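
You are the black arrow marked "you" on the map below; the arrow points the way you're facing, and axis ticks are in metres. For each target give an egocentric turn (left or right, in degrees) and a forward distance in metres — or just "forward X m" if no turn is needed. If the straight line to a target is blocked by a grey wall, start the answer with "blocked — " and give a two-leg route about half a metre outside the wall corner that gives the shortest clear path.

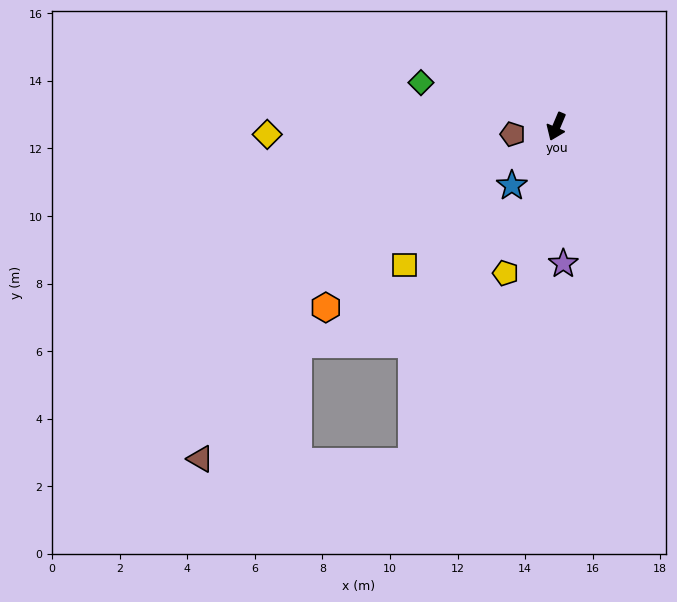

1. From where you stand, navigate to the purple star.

turn left 26°, forward 4.1 m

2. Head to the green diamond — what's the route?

turn right 85°, forward 4.2 m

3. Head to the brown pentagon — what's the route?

turn right 57°, forward 1.3 m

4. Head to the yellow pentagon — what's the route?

turn left 4°, forward 4.6 m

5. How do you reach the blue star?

turn right 14°, forward 2.2 m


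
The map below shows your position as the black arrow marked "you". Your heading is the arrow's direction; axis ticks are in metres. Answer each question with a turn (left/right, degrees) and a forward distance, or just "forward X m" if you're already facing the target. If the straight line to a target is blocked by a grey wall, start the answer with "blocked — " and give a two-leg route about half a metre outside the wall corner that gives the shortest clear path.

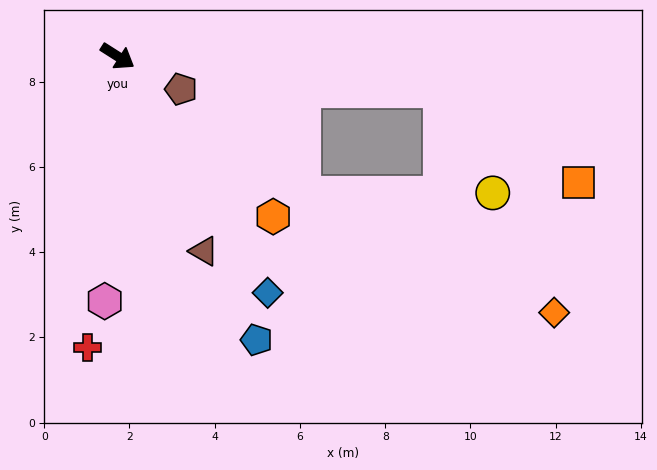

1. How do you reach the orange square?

blocked — turn left 26°, forward 7.6 m, then turn right 27°, forward 3.9 m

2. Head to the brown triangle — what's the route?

turn right 34°, forward 5.0 m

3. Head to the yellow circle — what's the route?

blocked — turn left 26°, forward 7.6 m, then turn right 57°, forward 2.7 m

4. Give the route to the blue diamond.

turn right 25°, forward 6.6 m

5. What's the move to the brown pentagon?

turn left 5°, forward 1.7 m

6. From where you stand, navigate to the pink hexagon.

turn right 61°, forward 5.8 m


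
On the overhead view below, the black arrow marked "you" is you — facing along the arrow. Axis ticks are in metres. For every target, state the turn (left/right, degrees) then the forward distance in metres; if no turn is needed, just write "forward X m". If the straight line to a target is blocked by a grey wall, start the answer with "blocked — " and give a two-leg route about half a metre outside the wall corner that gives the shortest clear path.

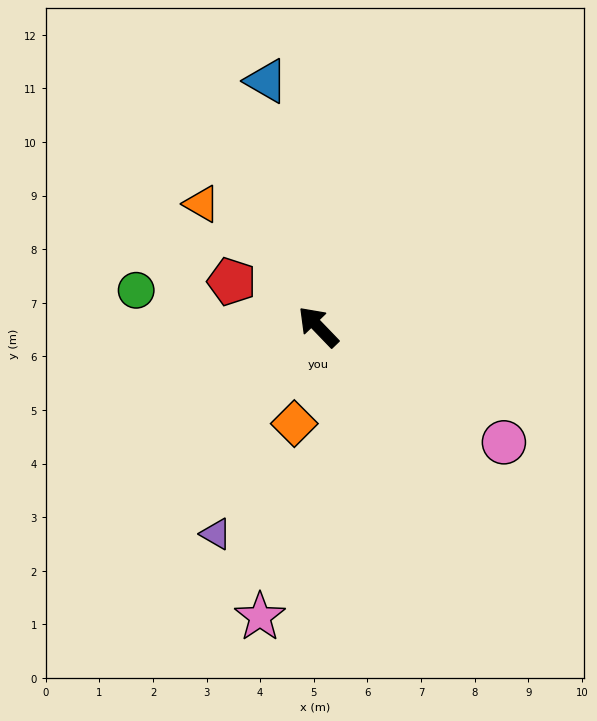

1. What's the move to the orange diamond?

turn left 122°, forward 1.9 m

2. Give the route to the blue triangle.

turn right 32°, forward 4.7 m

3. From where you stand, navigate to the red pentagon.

turn left 18°, forward 1.8 m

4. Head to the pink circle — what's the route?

turn right 166°, forward 4.1 m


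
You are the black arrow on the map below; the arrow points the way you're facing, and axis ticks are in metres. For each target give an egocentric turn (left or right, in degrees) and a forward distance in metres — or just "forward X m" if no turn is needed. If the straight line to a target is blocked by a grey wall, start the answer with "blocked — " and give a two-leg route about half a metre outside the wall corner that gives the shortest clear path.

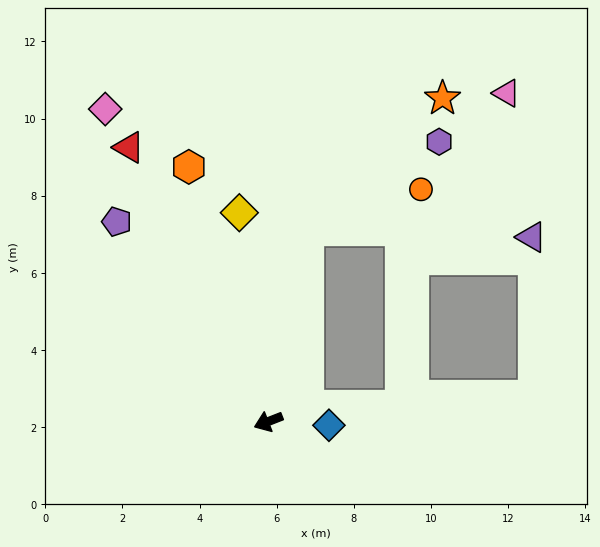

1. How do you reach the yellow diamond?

turn right 103°, forward 5.5 m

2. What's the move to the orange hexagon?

turn right 94°, forward 6.9 m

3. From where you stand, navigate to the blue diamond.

turn left 155°, forward 1.6 m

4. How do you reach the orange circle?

blocked — turn right 123°, forward 5.1 m, then turn right 59°, forward 3.1 m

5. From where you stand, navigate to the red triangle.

turn right 84°, forward 8.0 m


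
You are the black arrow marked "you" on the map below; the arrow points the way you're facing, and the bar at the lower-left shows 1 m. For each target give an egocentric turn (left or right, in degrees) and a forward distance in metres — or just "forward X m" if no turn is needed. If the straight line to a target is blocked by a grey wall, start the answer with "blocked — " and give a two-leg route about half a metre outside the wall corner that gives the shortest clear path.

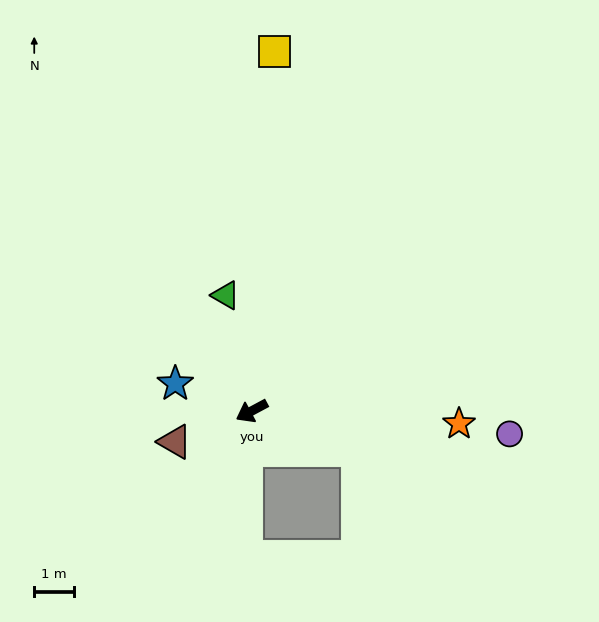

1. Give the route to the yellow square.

turn right 122°, forward 9.1 m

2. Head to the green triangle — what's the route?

turn right 105°, forward 3.0 m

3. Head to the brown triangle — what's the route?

turn right 6°, forward 2.1 m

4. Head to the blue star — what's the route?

turn right 48°, forward 2.1 m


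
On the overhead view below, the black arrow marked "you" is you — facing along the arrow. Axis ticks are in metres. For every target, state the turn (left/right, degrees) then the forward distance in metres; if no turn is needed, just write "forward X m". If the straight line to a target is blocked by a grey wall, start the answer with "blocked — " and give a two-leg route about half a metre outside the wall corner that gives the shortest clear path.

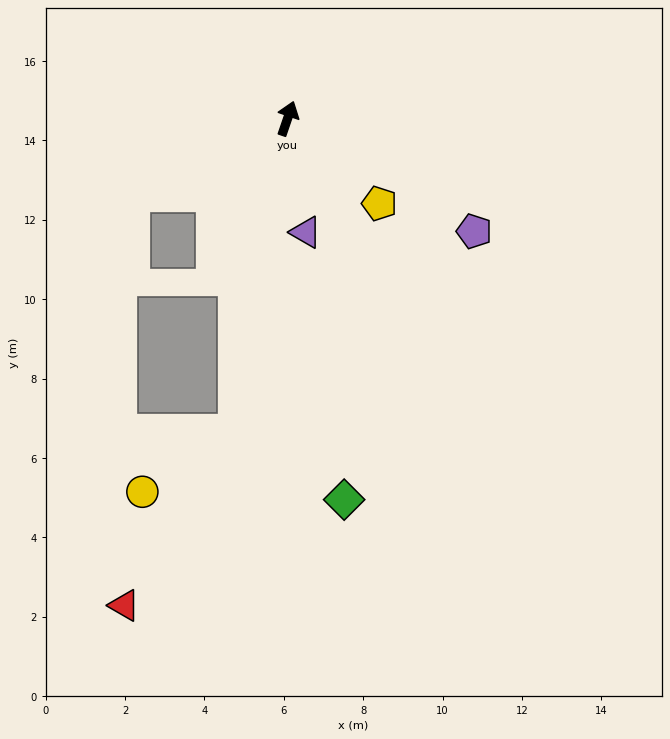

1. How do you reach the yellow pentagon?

turn right 114°, forward 3.2 m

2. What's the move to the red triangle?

blocked — turn right 171°, forward 8.0 m, then turn right 23°, forward 5.2 m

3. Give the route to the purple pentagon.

turn right 102°, forward 5.5 m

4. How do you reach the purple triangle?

turn right 152°, forward 2.9 m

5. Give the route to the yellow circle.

blocked — turn right 171°, forward 8.0 m, then turn right 47°, forward 2.8 m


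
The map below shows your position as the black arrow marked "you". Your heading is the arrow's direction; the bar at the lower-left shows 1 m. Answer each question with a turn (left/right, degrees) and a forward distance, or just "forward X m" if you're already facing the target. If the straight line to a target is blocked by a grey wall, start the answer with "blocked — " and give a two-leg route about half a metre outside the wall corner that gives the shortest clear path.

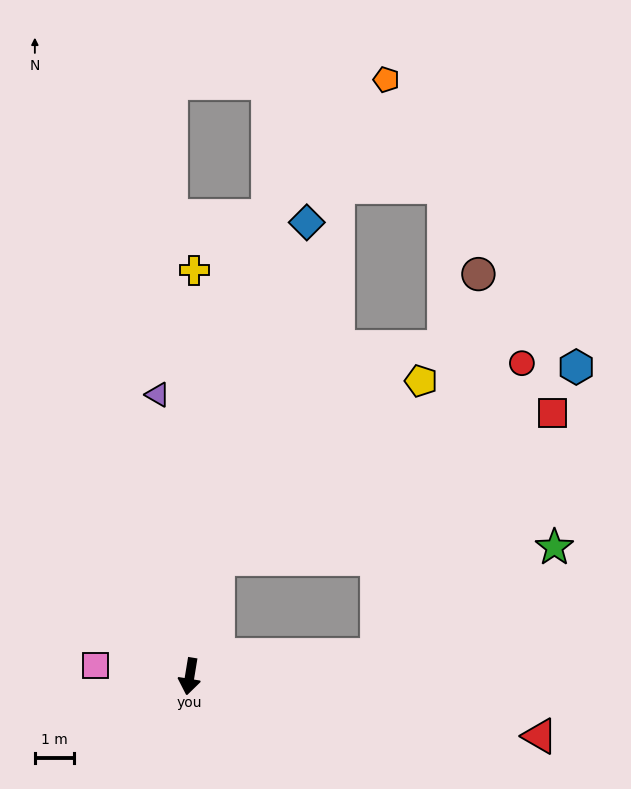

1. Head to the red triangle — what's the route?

turn left 90°, forward 9.0 m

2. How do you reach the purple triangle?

turn right 164°, forward 7.2 m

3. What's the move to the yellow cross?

turn right 171°, forward 10.3 m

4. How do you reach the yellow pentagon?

blocked — turn left 176°, forward 3.0 m, then turn right 35°, forward 6.8 m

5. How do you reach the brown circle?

blocked — turn left 106°, forward 4.8 m, then turn left 68°, forward 10.0 m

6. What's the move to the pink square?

turn right 87°, forward 2.4 m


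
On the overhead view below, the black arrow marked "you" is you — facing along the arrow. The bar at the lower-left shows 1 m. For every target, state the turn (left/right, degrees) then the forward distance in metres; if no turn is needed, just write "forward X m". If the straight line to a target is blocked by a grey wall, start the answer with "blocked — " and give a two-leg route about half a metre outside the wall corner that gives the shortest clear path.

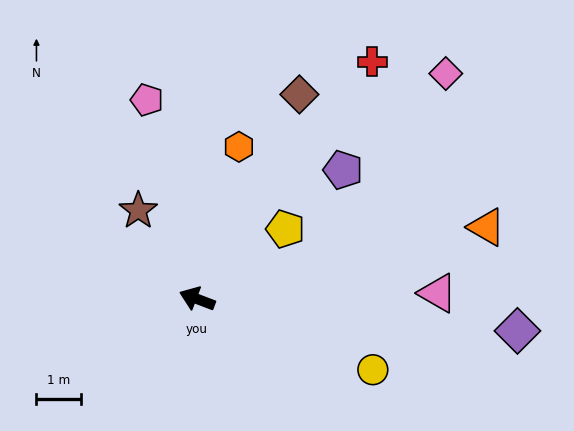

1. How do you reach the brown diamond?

turn right 96°, forward 5.1 m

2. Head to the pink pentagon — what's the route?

turn right 55°, forward 4.6 m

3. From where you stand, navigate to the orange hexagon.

turn right 85°, forward 3.5 m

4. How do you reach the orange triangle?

turn right 145°, forward 6.7 m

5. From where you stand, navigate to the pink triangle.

turn right 158°, forward 5.4 m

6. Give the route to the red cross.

turn right 106°, forward 6.6 m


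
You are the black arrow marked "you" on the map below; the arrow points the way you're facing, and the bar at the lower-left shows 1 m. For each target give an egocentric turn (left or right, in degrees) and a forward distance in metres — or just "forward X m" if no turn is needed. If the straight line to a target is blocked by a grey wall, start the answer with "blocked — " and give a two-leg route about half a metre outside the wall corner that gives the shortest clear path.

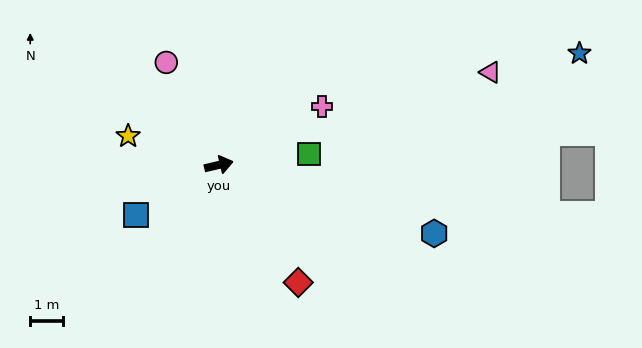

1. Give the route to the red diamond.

turn right 69°, forward 4.3 m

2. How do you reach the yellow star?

turn left 149°, forward 2.9 m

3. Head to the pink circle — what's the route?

turn left 104°, forward 3.5 m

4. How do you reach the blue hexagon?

turn right 31°, forward 6.9 m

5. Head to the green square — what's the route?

turn right 6°, forward 2.8 m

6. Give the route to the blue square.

turn right 162°, forward 2.9 m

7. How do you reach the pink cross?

turn left 16°, forward 3.6 m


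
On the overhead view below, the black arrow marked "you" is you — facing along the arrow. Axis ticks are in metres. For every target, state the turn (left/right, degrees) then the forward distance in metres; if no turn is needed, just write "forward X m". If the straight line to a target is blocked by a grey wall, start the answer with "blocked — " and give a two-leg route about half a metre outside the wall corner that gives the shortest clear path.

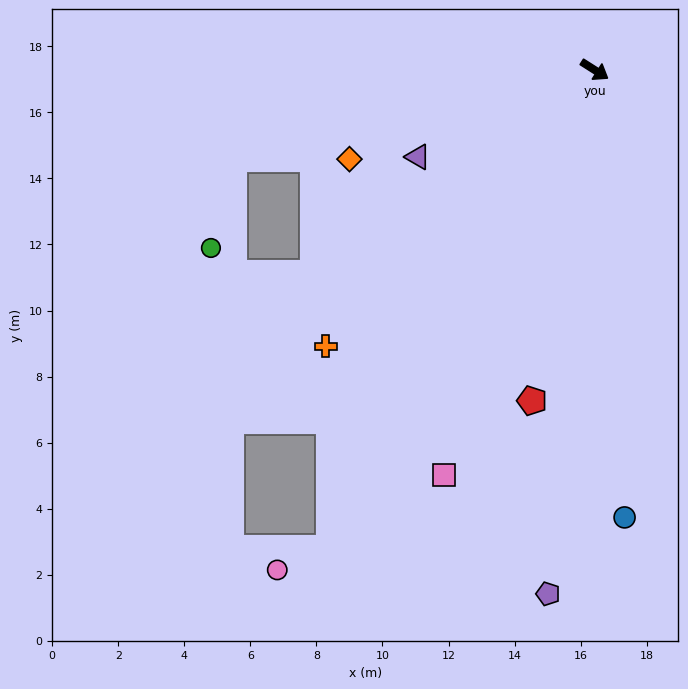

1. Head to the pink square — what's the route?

turn right 78°, forward 13.1 m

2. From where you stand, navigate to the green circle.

blocked — turn right 134°, forward 11.3 m, then turn left 63°, forward 2.8 m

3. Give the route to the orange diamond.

turn right 128°, forward 7.9 m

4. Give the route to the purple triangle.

turn right 121°, forward 6.0 m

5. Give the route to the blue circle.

turn right 54°, forward 13.6 m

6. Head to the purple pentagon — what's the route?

turn right 63°, forward 15.9 m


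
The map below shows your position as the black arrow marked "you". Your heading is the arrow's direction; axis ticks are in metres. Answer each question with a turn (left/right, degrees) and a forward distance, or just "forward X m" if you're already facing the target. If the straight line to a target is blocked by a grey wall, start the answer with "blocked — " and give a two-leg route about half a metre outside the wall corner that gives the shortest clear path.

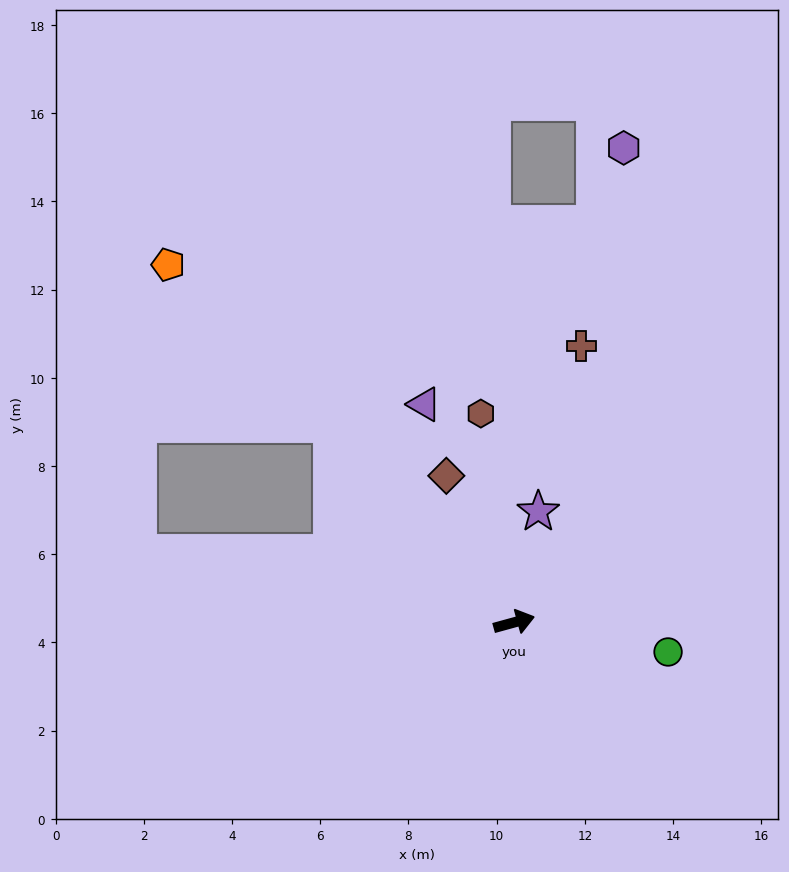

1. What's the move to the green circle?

turn right 26°, forward 3.6 m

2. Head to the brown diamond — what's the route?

turn left 99°, forward 3.7 m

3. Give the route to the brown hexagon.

turn left 84°, forward 4.8 m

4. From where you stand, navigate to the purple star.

turn left 62°, forward 2.6 m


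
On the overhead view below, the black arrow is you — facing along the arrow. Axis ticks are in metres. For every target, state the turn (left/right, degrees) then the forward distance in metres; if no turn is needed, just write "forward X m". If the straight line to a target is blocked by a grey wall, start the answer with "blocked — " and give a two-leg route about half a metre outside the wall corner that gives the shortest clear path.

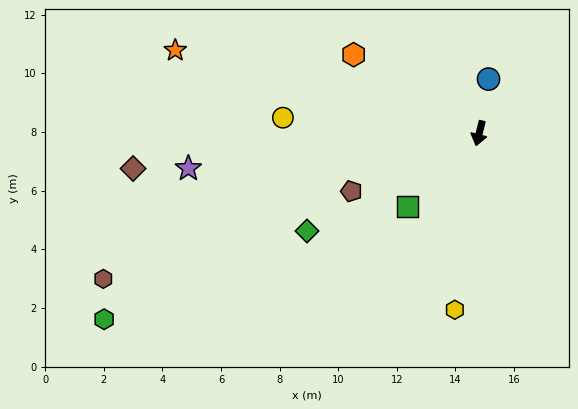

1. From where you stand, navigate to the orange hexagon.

turn right 108°, forward 5.1 m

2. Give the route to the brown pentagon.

turn right 52°, forward 4.8 m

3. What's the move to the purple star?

turn right 69°, forward 10.0 m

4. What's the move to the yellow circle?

turn right 80°, forward 6.7 m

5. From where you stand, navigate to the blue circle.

turn right 176°, forward 1.9 m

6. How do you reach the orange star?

turn right 91°, forward 10.7 m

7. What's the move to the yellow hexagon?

turn left 6°, forward 6.1 m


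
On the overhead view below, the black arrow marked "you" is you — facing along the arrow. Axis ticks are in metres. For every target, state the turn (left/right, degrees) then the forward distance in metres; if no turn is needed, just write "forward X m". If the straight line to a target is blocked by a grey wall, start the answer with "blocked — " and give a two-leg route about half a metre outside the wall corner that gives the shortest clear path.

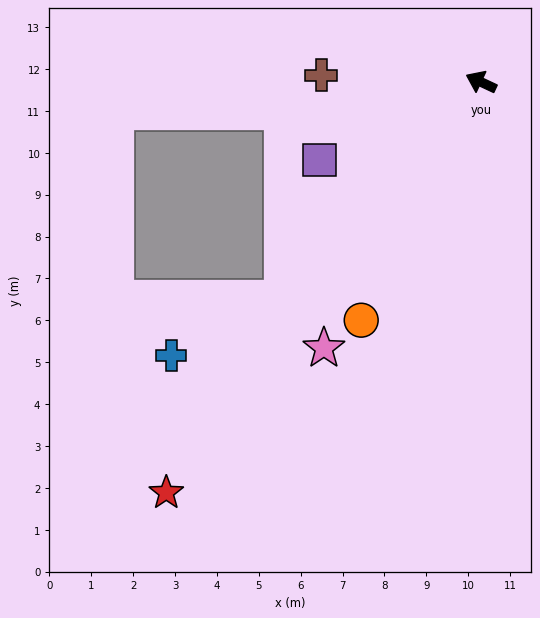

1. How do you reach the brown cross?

turn left 23°, forward 3.8 m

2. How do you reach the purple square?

turn left 51°, forward 4.3 m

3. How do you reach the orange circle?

turn left 88°, forward 6.4 m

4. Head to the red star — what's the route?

turn left 78°, forward 12.4 m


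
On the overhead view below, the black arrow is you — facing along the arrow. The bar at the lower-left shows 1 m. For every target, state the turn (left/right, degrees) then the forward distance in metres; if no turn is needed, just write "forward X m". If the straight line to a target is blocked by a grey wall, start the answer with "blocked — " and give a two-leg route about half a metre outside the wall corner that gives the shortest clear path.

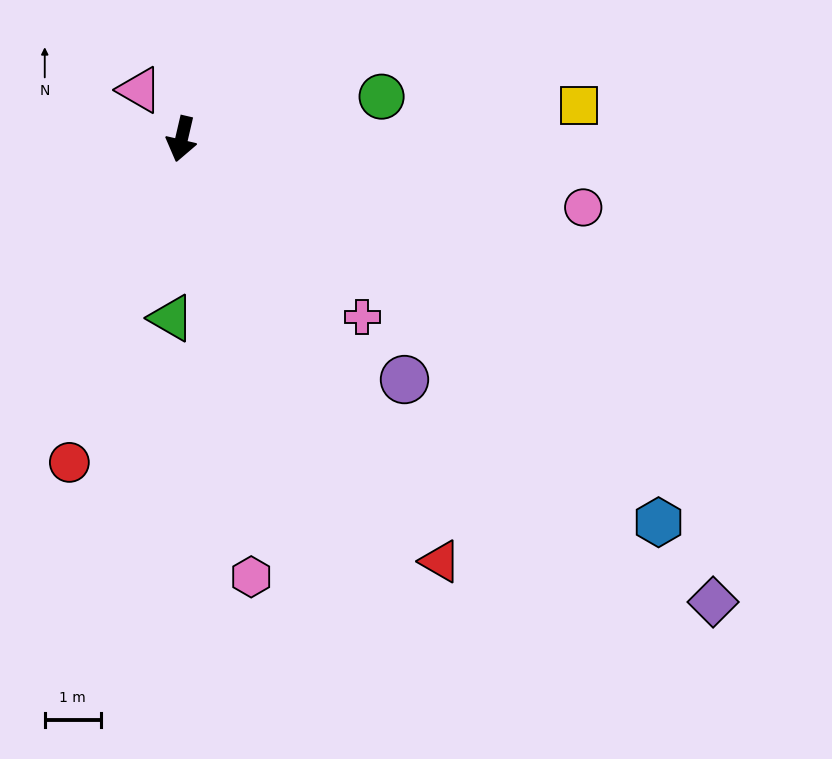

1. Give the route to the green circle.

turn left 115°, forward 3.6 m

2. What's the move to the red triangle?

turn left 45°, forward 8.8 m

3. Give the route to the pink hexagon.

turn left 22°, forward 7.9 m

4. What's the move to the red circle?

turn right 6°, forward 6.1 m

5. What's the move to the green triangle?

turn left 10°, forward 3.2 m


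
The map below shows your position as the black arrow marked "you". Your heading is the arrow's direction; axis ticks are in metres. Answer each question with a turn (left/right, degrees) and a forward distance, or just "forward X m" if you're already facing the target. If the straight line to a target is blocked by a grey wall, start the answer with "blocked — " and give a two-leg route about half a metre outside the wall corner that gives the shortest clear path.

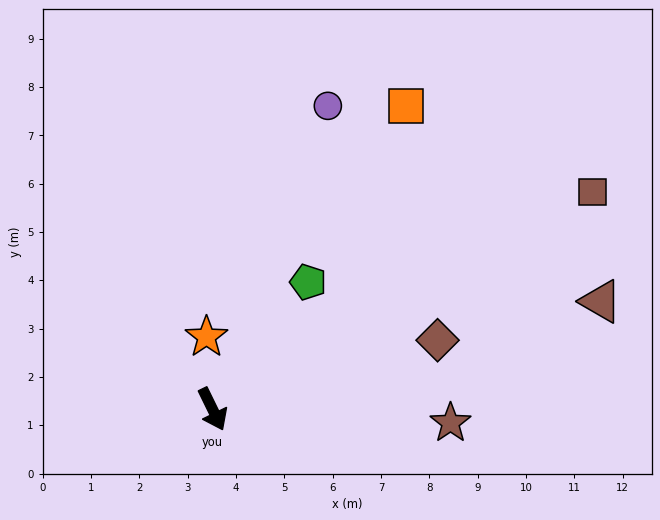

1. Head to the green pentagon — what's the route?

turn left 117°, forward 3.3 m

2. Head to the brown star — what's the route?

turn left 61°, forward 4.9 m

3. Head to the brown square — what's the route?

turn left 94°, forward 9.1 m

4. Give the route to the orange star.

turn left 159°, forward 1.5 m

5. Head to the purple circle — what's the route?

turn left 133°, forward 6.7 m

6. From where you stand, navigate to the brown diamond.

turn left 81°, forward 4.9 m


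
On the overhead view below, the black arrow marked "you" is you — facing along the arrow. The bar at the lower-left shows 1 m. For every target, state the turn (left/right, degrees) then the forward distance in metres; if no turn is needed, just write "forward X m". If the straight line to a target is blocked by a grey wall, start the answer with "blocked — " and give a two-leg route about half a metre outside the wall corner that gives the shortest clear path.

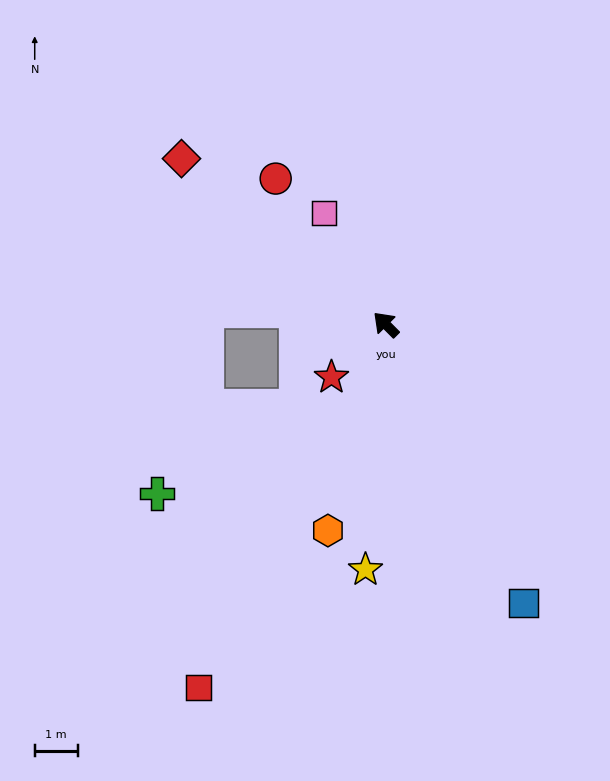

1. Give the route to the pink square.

turn right 16°, forward 3.0 m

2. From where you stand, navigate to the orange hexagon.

turn left 119°, forward 5.0 m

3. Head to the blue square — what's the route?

turn left 161°, forward 7.2 m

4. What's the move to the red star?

turn left 89°, forward 1.8 m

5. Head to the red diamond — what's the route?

turn left 6°, forward 6.1 m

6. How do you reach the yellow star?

turn left 130°, forward 5.7 m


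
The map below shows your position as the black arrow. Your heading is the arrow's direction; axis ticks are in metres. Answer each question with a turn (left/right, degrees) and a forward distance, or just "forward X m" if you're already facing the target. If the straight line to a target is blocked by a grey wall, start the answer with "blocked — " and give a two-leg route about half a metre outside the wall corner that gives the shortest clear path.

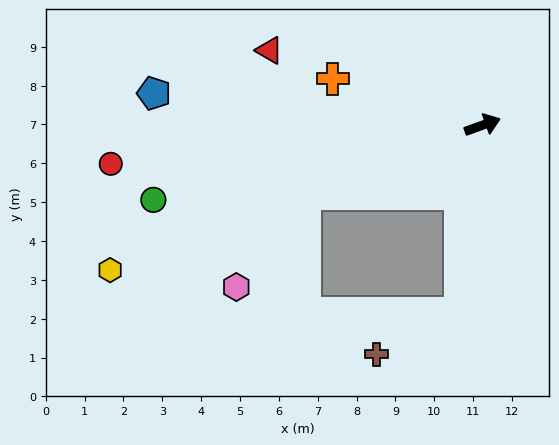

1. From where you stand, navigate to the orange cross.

turn left 143°, forward 4.0 m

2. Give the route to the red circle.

turn left 166°, forward 9.6 m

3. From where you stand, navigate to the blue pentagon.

turn left 155°, forward 8.5 m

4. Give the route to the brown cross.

blocked — turn right 117°, forward 4.9 m, then turn right 57°, forward 2.4 m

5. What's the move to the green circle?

turn left 173°, forward 8.7 m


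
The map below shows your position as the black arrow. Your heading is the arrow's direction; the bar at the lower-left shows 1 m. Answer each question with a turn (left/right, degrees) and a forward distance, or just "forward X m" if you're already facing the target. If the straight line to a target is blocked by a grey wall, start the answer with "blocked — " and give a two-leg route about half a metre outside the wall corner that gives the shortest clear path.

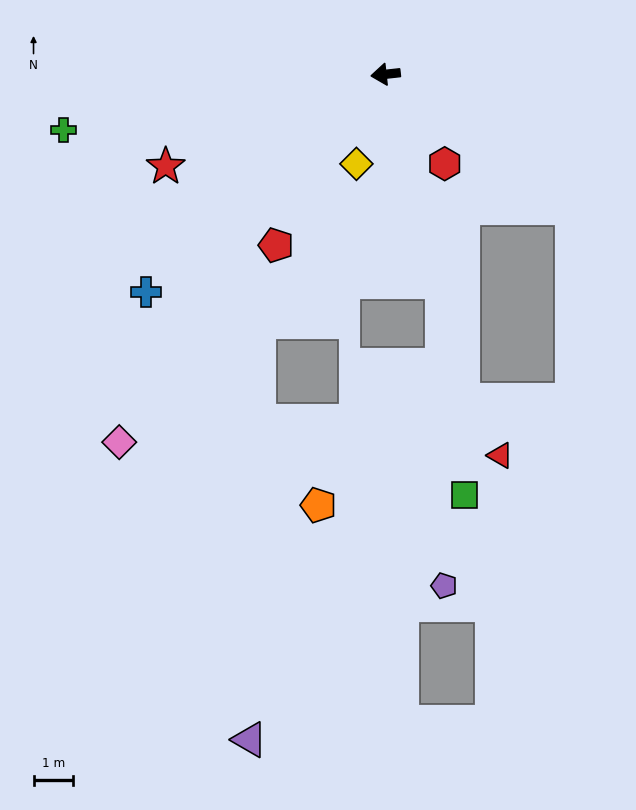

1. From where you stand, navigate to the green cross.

turn left 3°, forward 8.2 m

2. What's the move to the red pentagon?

turn left 51°, forward 5.1 m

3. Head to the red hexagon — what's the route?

turn left 117°, forward 2.7 m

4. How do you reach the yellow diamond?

turn left 66°, forward 2.4 m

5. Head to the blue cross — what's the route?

turn left 36°, forward 8.1 m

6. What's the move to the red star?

turn left 16°, forward 6.0 m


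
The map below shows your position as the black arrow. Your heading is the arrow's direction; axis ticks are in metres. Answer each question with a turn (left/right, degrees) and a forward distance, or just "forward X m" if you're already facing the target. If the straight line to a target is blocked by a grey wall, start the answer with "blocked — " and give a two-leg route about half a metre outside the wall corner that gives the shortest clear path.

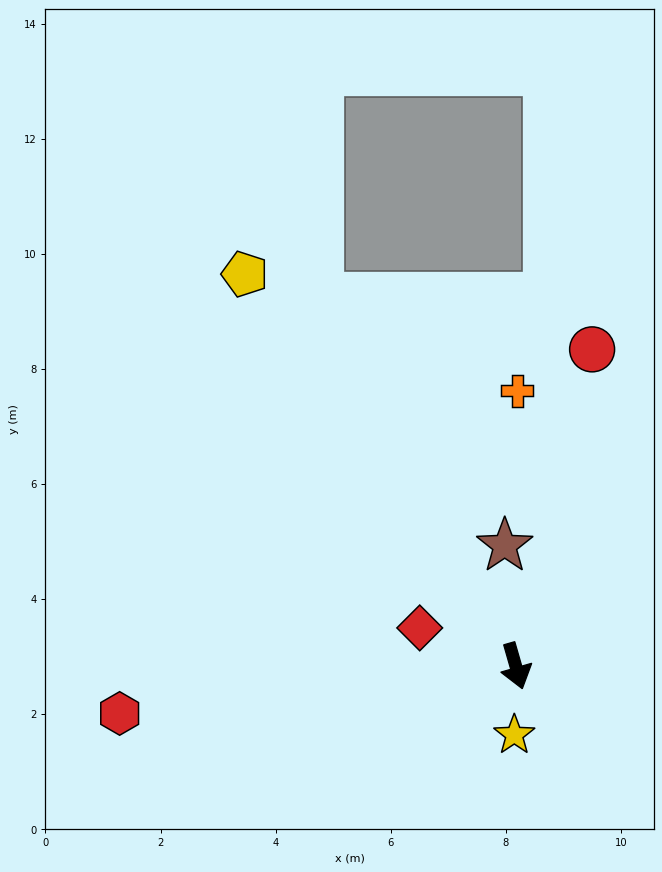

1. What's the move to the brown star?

turn left 169°, forward 2.1 m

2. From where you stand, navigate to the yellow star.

turn right 17°, forward 1.2 m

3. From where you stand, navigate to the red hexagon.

turn right 99°, forward 6.9 m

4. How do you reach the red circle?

turn left 150°, forward 5.7 m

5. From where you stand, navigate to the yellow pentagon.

turn right 161°, forward 8.3 m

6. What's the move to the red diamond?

turn right 128°, forward 1.8 m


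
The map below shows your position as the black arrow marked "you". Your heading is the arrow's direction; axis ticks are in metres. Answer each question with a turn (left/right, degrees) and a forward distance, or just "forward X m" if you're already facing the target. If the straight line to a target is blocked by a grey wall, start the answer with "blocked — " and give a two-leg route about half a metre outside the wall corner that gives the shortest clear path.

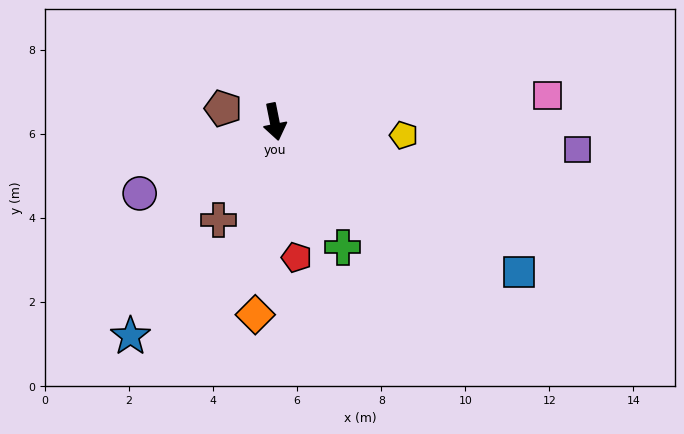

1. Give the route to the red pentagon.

turn right 2°, forward 3.3 m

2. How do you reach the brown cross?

turn right 41°, forward 2.7 m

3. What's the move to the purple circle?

turn right 73°, forward 3.6 m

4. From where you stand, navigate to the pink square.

turn left 84°, forward 6.5 m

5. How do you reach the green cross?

turn left 17°, forward 3.4 m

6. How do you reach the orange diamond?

turn right 17°, forward 4.6 m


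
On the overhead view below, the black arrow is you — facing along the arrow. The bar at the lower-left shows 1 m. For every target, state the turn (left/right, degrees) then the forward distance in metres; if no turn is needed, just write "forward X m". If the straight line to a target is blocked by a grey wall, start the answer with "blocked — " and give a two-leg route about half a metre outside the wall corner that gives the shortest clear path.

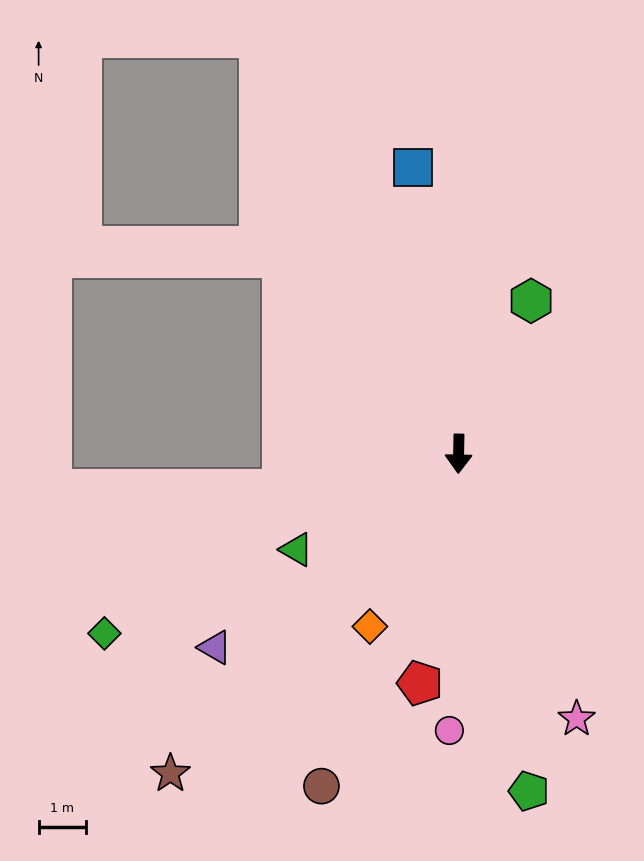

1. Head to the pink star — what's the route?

turn left 25°, forward 6.1 m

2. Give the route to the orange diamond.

turn right 26°, forward 4.1 m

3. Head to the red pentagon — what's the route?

turn right 9°, forward 4.9 m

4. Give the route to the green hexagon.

turn left 156°, forward 3.6 m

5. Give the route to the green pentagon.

turn left 13°, forward 7.2 m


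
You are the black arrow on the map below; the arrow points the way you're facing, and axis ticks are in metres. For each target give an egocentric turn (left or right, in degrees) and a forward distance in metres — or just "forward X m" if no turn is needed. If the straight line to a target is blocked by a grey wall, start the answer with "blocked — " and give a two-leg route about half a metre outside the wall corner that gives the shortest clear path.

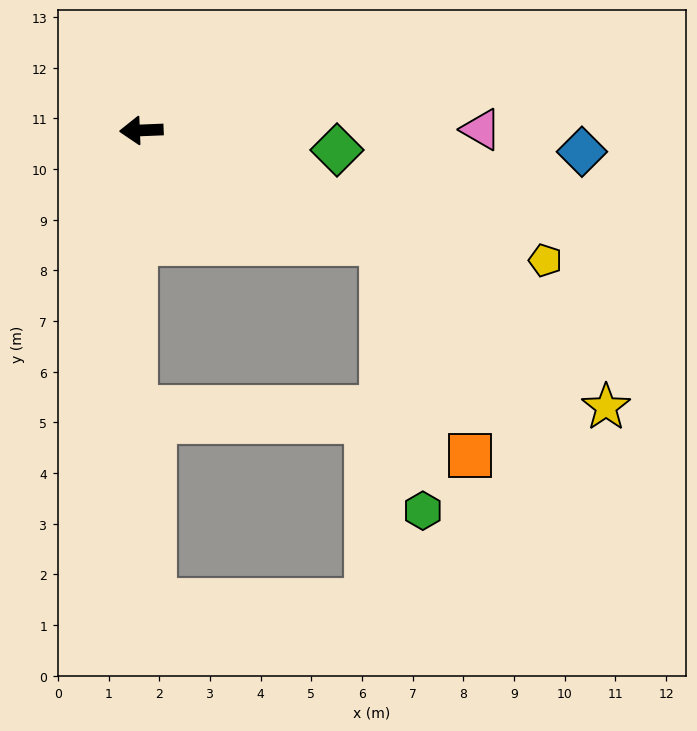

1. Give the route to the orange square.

blocked — turn left 152°, forward 5.2 m, then turn right 41°, forward 4.5 m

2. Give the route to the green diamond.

turn left 172°, forward 3.9 m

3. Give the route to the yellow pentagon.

turn left 160°, forward 8.4 m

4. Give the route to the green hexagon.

blocked — turn left 152°, forward 5.2 m, then turn right 55°, forward 5.3 m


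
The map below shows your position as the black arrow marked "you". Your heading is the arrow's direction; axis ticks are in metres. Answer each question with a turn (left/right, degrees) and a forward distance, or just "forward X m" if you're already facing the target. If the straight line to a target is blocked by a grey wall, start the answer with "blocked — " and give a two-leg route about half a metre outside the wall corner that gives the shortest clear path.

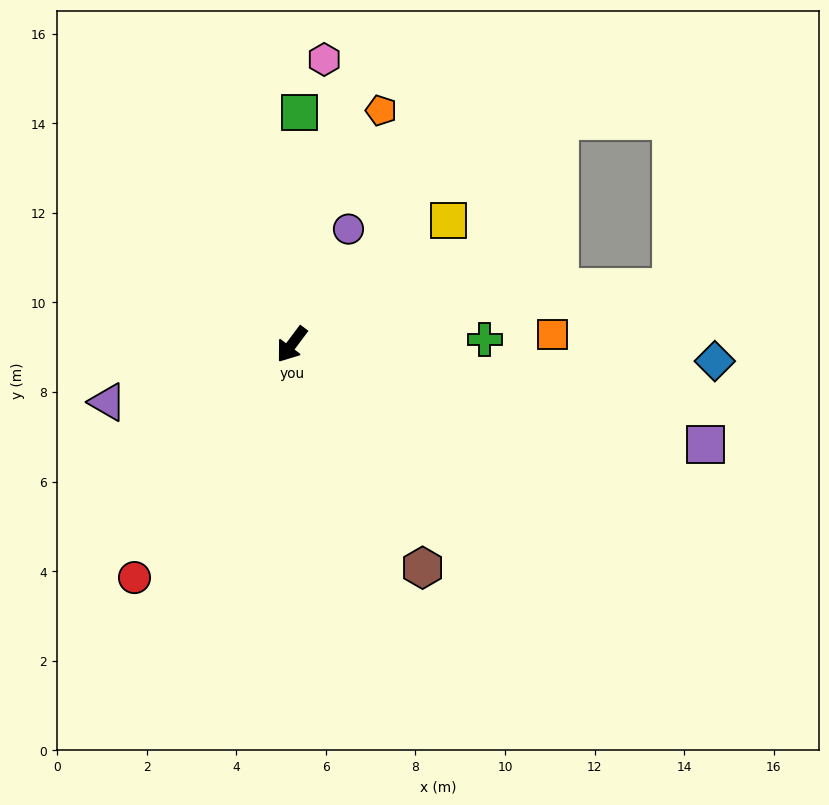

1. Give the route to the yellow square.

turn left 165°, forward 4.5 m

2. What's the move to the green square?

turn right 145°, forward 5.2 m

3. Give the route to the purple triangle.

turn right 36°, forward 4.3 m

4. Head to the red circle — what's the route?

turn left 3°, forward 6.3 m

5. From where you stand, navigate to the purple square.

turn left 113°, forward 9.5 m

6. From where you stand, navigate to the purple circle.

turn right 169°, forward 2.9 m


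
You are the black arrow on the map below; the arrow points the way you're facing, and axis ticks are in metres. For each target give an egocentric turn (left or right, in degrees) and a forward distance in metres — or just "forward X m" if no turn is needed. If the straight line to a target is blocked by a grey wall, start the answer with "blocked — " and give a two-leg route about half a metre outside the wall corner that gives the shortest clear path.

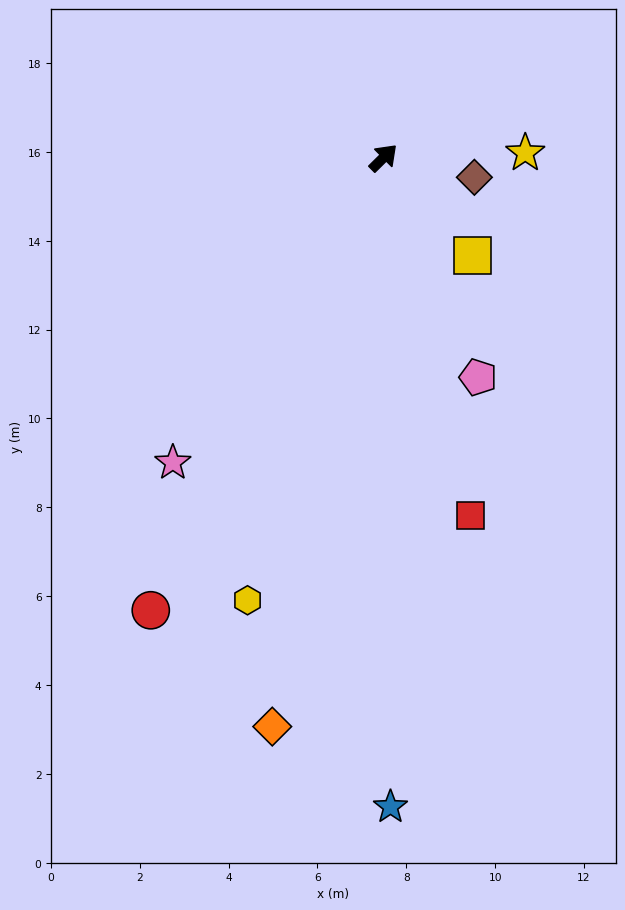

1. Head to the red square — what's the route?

turn right 121°, forward 8.3 m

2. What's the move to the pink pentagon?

turn right 111°, forward 5.4 m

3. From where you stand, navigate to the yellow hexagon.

turn right 152°, forward 10.4 m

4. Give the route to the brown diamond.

turn right 57°, forward 2.1 m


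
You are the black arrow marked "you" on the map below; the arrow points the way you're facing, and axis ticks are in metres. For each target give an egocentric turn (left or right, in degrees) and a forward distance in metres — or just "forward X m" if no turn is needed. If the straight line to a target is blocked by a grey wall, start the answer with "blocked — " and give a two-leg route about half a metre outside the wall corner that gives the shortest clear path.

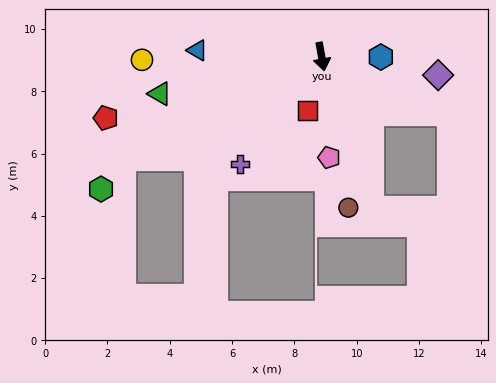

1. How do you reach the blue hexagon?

turn left 79°, forward 1.9 m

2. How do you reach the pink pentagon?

turn right 6°, forward 3.2 m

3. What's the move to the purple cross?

turn right 47°, forward 4.3 m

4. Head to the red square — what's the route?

turn right 25°, forward 1.8 m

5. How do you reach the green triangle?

turn right 87°, forward 5.3 m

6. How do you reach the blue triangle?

turn right 103°, forward 4.0 m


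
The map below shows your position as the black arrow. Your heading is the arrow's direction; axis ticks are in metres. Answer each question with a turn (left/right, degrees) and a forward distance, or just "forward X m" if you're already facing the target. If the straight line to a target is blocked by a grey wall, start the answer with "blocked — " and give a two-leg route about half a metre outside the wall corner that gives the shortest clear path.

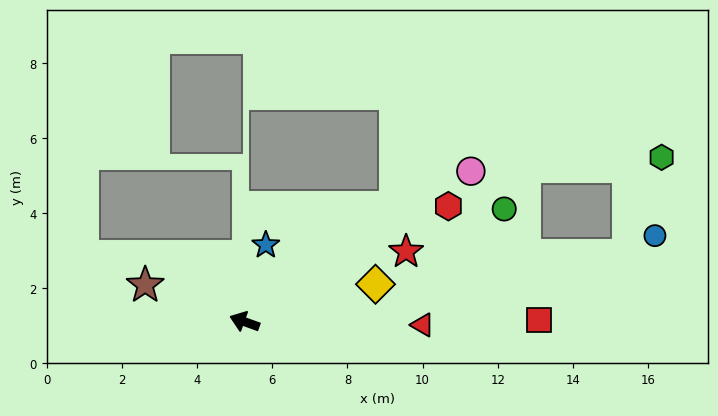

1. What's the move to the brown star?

forward 2.8 m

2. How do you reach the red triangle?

turn right 161°, forward 4.7 m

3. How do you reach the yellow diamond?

turn right 144°, forward 3.6 m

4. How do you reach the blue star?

turn right 86°, forward 2.1 m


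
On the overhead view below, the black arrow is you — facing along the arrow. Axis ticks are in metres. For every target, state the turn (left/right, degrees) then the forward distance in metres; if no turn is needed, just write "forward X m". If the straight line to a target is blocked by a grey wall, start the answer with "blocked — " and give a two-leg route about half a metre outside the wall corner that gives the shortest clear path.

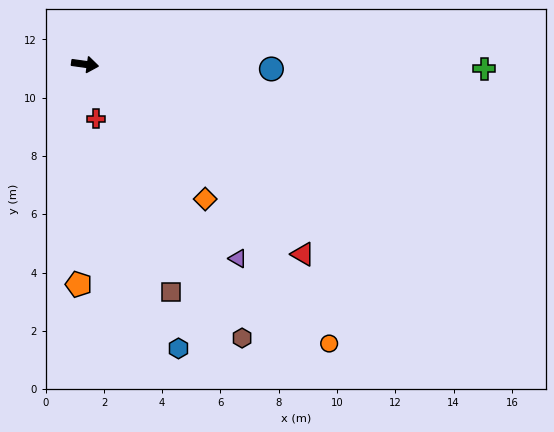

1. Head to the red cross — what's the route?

turn right 71°, forward 1.9 m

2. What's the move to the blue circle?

turn left 6°, forward 6.4 m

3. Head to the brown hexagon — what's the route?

turn right 52°, forward 10.8 m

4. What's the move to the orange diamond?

turn right 40°, forward 6.2 m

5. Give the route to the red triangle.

turn right 33°, forward 9.9 m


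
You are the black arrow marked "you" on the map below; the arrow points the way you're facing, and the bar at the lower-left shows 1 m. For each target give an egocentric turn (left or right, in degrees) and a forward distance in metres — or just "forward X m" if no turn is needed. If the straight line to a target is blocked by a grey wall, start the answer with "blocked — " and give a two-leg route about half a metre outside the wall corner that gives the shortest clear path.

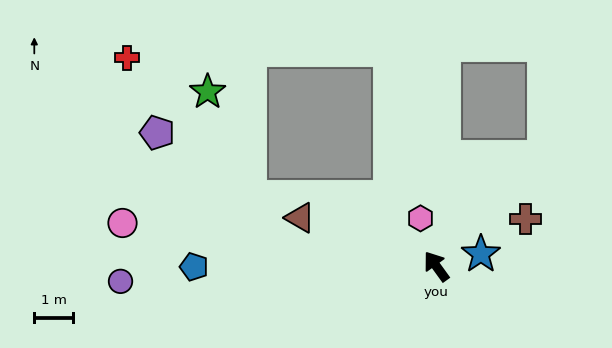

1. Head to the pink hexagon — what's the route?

turn right 18°, forward 1.3 m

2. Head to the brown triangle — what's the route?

turn left 34°, forward 3.7 m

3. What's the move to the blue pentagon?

turn left 54°, forward 6.2 m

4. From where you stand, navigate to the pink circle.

turn left 46°, forward 8.1 m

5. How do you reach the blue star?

turn right 111°, forward 1.2 m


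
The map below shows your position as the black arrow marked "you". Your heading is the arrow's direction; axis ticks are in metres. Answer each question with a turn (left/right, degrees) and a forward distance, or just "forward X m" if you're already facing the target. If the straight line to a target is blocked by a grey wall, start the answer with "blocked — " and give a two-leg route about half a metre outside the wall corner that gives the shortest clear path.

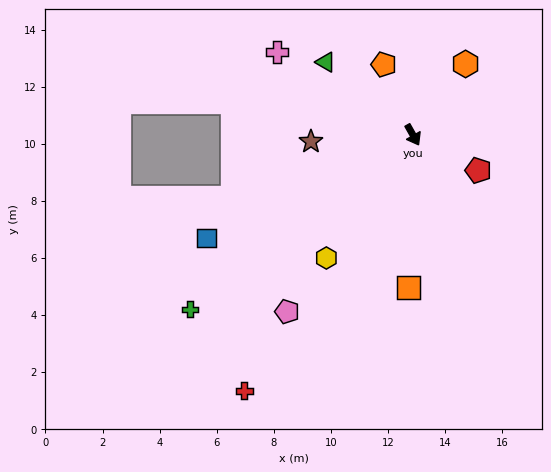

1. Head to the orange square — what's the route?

turn right 31°, forward 5.3 m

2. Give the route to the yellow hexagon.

turn right 65°, forward 5.3 m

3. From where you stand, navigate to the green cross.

turn right 81°, forward 9.9 m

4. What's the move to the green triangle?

turn right 159°, forward 4.0 m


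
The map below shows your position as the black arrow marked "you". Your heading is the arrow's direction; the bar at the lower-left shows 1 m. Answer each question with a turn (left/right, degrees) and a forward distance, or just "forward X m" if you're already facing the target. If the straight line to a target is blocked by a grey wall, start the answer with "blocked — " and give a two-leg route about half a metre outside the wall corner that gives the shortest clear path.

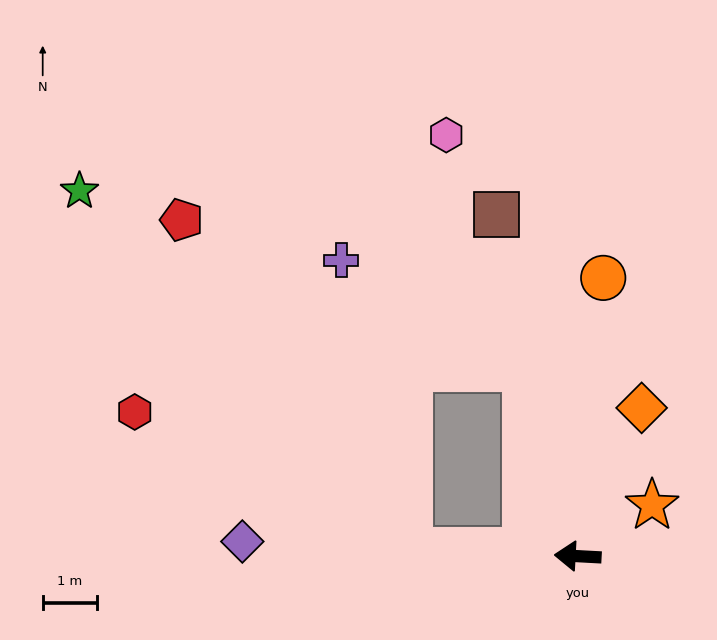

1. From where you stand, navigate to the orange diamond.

turn right 110°, forward 3.0 m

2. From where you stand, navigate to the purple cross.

blocked — turn right 71°, forward 3.6 m, then turn left 44°, forward 4.0 m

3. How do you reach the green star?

blocked — forward 3.1 m, then turn right 44°, forward 9.1 m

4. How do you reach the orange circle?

turn right 92°, forward 5.2 m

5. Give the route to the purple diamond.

forward 6.2 m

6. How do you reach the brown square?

turn right 74°, forward 6.5 m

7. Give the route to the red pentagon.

blocked — forward 3.1 m, then turn right 52°, forward 7.5 m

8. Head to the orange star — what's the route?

turn right 143°, forward 1.7 m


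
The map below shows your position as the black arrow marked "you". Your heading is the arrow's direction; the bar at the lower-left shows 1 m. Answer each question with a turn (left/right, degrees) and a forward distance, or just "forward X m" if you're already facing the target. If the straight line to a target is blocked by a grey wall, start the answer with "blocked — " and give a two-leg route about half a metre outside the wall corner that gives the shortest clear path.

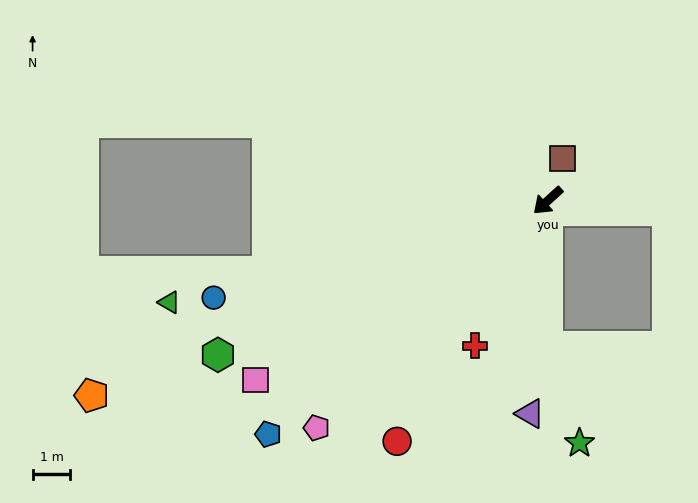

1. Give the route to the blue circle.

turn right 26°, forward 9.2 m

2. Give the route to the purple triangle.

turn left 43°, forward 5.6 m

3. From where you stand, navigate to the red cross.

turn left 21°, forward 4.3 m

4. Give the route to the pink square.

turn right 11°, forward 9.1 m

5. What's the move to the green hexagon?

turn right 17°, forward 9.6 m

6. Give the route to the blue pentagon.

turn right 2°, forward 9.6 m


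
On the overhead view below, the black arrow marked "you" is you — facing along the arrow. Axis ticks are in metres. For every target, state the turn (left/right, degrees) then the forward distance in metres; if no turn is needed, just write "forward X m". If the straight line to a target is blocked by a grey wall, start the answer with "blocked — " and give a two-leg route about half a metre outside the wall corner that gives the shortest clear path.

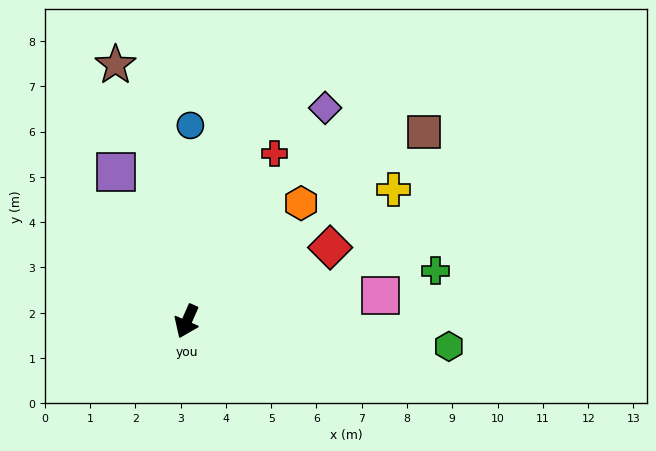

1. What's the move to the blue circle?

turn right 157°, forward 4.3 m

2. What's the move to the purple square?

turn right 131°, forward 3.7 m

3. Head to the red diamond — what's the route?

turn left 141°, forward 3.6 m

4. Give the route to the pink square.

turn left 121°, forward 4.3 m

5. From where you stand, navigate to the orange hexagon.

turn left 160°, forward 3.6 m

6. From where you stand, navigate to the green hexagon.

turn left 108°, forward 5.8 m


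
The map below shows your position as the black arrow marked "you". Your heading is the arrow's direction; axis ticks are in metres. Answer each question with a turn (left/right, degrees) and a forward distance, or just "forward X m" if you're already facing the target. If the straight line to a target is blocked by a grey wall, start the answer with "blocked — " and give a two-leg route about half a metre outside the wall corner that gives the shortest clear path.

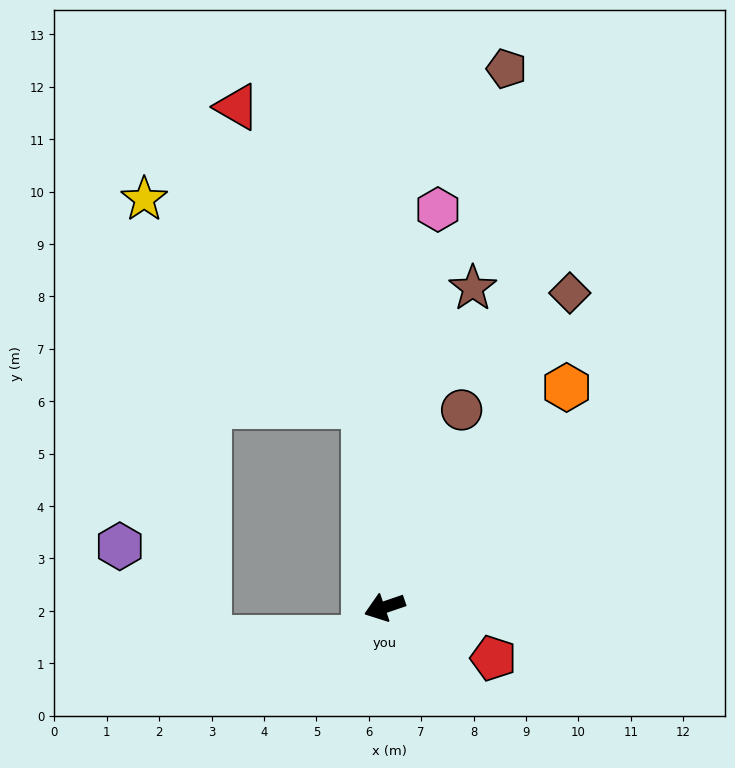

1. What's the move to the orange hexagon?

turn right 148°, forward 5.4 m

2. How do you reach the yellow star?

blocked — turn right 103°, forward 3.8 m, then turn left 41°, forward 5.8 m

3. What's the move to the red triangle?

blocked — turn right 103°, forward 3.8 m, then turn left 17°, forward 6.2 m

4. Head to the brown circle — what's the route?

turn right 130°, forward 4.0 m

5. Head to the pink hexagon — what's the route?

turn right 116°, forward 7.7 m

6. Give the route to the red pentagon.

turn left 136°, forward 2.3 m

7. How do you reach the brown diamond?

turn right 139°, forward 7.0 m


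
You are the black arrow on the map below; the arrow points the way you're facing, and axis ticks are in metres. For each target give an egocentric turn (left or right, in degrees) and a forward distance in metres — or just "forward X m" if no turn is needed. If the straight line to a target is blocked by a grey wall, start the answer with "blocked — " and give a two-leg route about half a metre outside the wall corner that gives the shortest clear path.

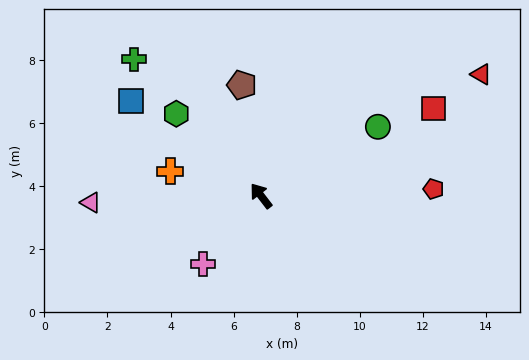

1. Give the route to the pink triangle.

turn left 55°, forward 5.4 m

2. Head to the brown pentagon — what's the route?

turn right 28°, forward 3.6 m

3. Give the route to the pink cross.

turn left 102°, forward 2.8 m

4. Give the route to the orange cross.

turn left 37°, forward 3.0 m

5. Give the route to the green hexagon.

turn left 8°, forward 3.7 m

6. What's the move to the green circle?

turn right 97°, forward 4.3 m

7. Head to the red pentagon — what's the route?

turn right 125°, forward 5.5 m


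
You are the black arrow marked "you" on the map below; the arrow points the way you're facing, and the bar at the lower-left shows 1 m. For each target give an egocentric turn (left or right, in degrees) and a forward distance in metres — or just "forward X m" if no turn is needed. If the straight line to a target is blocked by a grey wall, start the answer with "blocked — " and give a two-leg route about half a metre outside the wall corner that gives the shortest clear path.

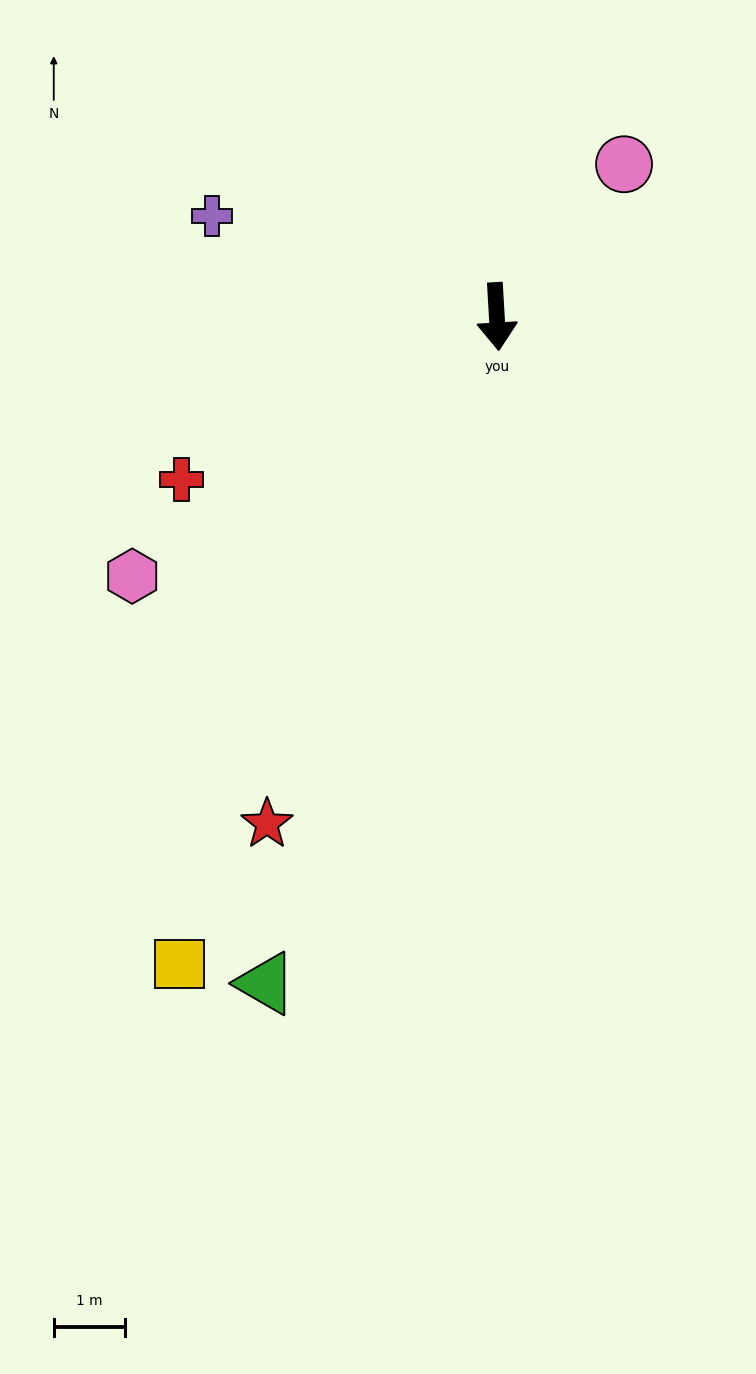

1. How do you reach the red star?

turn right 28°, forward 7.8 m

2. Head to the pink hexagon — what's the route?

turn right 58°, forward 6.3 m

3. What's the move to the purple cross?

turn right 113°, forward 4.2 m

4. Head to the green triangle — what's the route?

turn right 22°, forward 9.9 m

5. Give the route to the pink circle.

turn left 137°, forward 2.8 m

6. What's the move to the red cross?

turn right 66°, forward 5.0 m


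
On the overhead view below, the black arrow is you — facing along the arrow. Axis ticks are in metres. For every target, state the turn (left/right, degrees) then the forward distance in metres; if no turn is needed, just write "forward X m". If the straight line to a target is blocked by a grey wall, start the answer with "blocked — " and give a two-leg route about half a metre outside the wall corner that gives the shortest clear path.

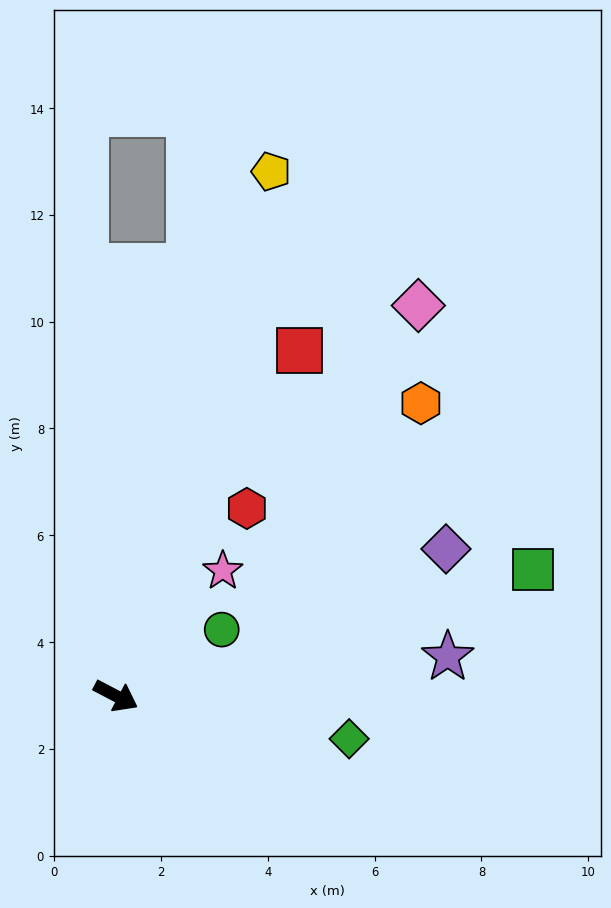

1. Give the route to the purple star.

turn left 34°, forward 6.3 m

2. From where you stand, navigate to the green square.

turn left 44°, forward 8.2 m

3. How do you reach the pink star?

turn left 77°, forward 3.1 m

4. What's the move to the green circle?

turn left 60°, forward 2.3 m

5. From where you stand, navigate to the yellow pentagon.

turn left 101°, forward 10.2 m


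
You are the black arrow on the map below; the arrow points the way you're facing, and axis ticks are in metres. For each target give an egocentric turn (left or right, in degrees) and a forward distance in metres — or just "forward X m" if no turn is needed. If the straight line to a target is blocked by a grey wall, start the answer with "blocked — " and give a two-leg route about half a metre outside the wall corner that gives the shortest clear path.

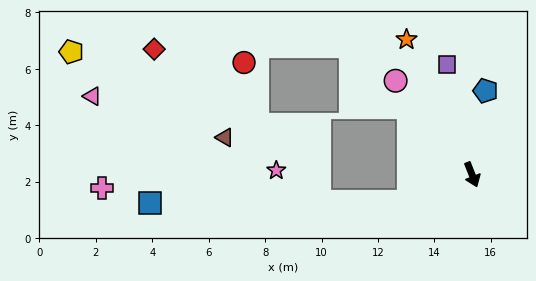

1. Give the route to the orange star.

turn right 176°, forward 5.3 m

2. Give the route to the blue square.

blocked — turn right 88°, forward 2.4 m, then turn right 23°, forward 9.2 m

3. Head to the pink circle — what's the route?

turn right 162°, forward 4.3 m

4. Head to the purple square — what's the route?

turn left 171°, forward 4.0 m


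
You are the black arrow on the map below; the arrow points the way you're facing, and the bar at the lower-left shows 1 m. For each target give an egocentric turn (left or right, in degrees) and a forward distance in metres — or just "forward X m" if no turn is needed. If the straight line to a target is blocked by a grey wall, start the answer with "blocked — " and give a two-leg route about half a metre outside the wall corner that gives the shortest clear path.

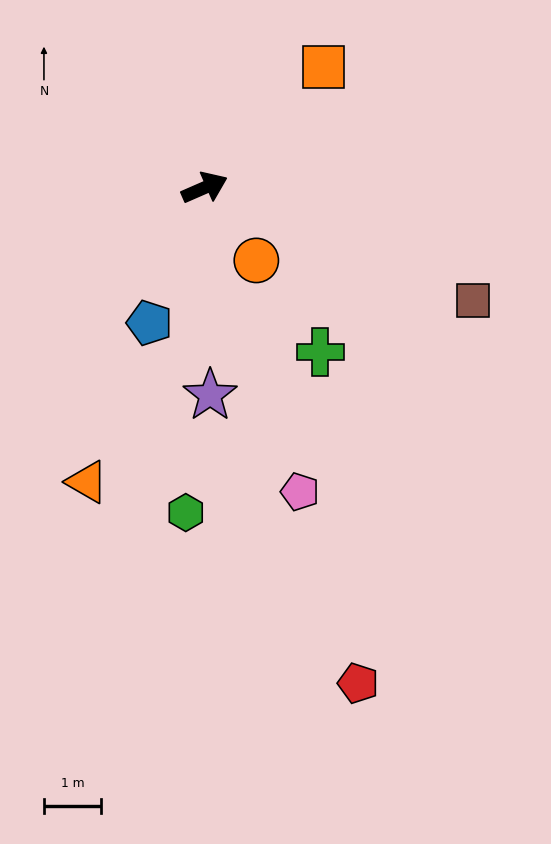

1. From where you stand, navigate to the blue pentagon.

turn right 136°, forward 2.6 m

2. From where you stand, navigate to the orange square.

turn left 22°, forward 3.0 m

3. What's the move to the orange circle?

turn right 78°, forward 1.6 m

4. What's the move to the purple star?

turn right 112°, forward 3.6 m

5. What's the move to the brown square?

turn right 46°, forward 5.1 m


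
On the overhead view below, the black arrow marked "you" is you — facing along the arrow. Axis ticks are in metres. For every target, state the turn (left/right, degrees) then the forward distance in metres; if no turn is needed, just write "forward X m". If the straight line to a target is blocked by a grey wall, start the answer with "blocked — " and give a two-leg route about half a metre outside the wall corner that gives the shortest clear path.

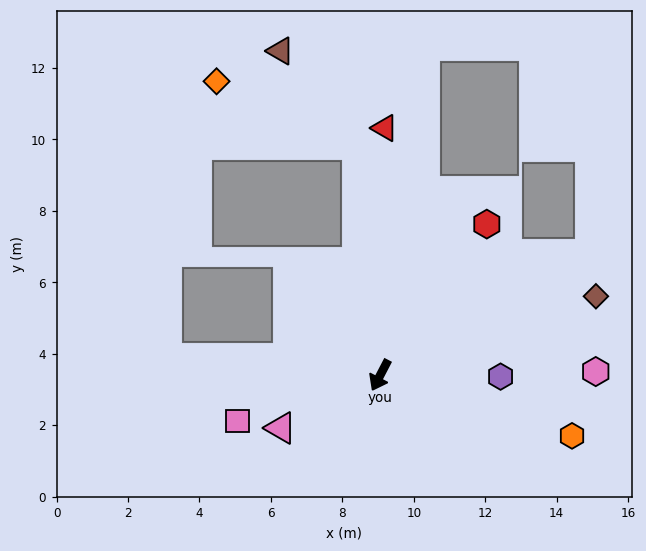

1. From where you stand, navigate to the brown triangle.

blocked — turn right 147°, forward 6.5 m, then turn left 34°, forward 3.4 m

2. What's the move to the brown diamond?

turn left 138°, forward 6.4 m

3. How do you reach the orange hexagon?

turn left 100°, forward 5.6 m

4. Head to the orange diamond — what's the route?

blocked — turn right 147°, forward 6.5 m, then turn left 60°, forward 4.3 m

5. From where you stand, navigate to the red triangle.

turn right 154°, forward 6.9 m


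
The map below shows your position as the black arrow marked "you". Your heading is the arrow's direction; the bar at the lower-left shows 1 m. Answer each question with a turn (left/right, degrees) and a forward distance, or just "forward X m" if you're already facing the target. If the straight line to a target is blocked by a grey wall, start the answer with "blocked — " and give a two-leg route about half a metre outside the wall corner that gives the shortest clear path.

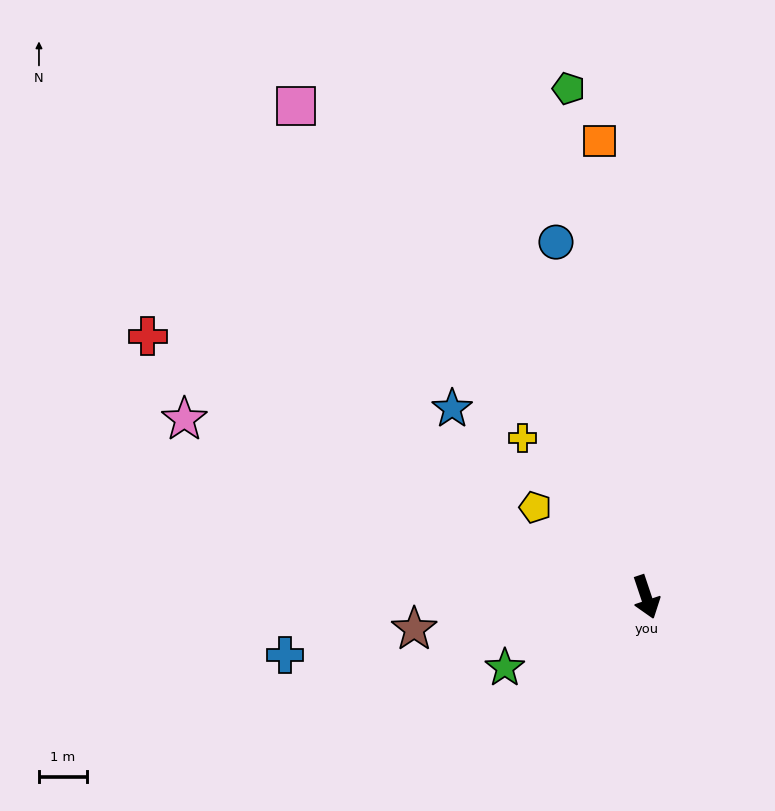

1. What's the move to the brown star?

turn right 101°, forward 4.9 m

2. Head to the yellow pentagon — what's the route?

turn right 147°, forward 3.0 m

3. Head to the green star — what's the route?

turn right 82°, forward 3.3 m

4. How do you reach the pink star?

turn right 130°, forward 10.4 m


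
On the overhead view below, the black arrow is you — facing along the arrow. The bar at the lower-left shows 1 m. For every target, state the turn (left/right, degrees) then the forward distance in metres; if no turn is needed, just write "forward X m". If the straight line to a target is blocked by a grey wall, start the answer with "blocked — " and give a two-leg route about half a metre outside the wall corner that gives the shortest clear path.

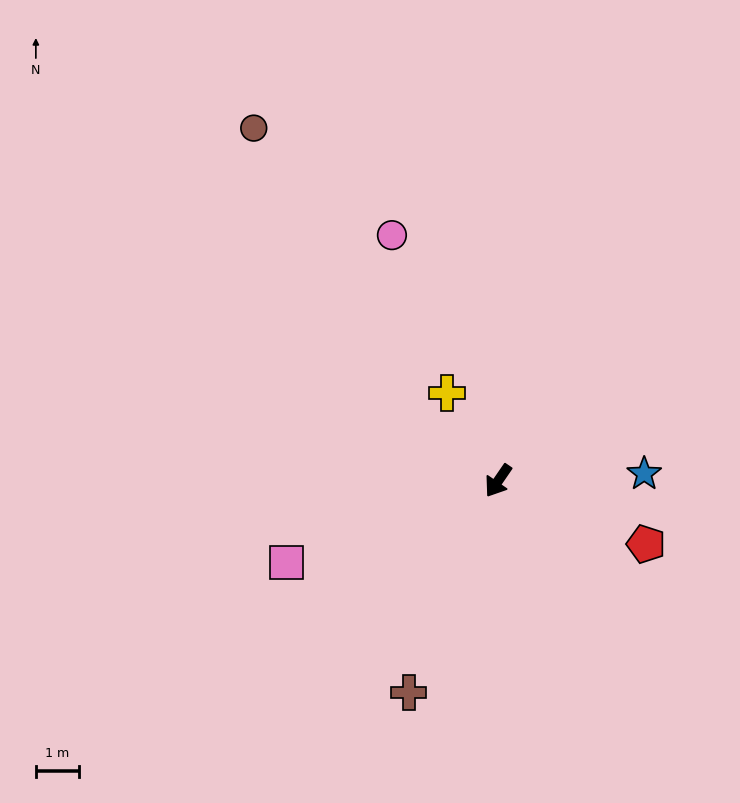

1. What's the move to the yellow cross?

turn right 115°, forward 2.4 m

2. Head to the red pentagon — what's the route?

turn left 101°, forward 3.8 m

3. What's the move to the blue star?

turn left 127°, forward 3.4 m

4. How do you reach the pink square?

turn right 34°, forward 5.3 m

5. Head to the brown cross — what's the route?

turn left 12°, forward 5.4 m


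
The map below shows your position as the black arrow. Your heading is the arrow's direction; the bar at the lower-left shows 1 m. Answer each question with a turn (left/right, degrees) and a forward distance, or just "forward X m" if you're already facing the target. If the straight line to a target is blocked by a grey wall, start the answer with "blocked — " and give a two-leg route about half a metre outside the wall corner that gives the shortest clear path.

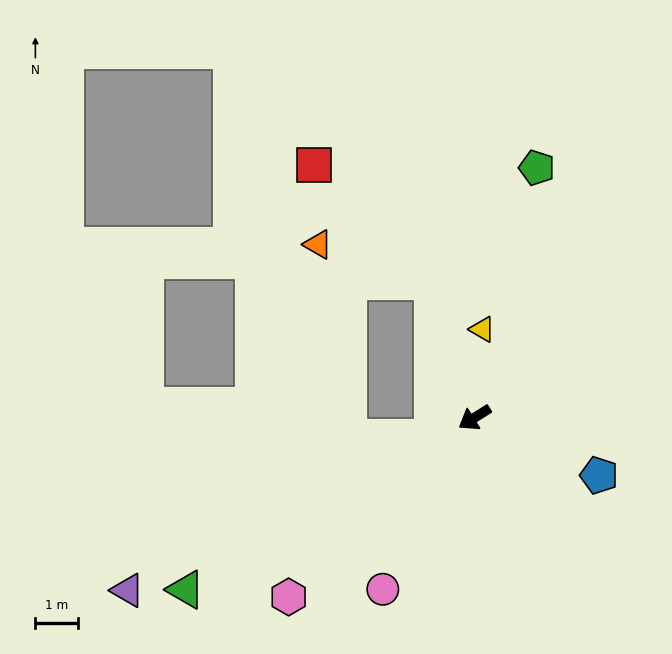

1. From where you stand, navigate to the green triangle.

forward 7.8 m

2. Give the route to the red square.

blocked — turn right 105°, forward 3.3 m, then turn left 28°, forward 3.9 m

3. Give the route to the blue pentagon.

turn left 123°, forward 3.2 m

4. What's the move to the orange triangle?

blocked — turn right 105°, forward 3.3 m, then turn left 55°, forward 2.8 m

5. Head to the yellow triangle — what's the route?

turn right 127°, forward 2.1 m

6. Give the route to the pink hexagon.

turn left 12°, forward 6.0 m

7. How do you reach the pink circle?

turn left 30°, forward 4.5 m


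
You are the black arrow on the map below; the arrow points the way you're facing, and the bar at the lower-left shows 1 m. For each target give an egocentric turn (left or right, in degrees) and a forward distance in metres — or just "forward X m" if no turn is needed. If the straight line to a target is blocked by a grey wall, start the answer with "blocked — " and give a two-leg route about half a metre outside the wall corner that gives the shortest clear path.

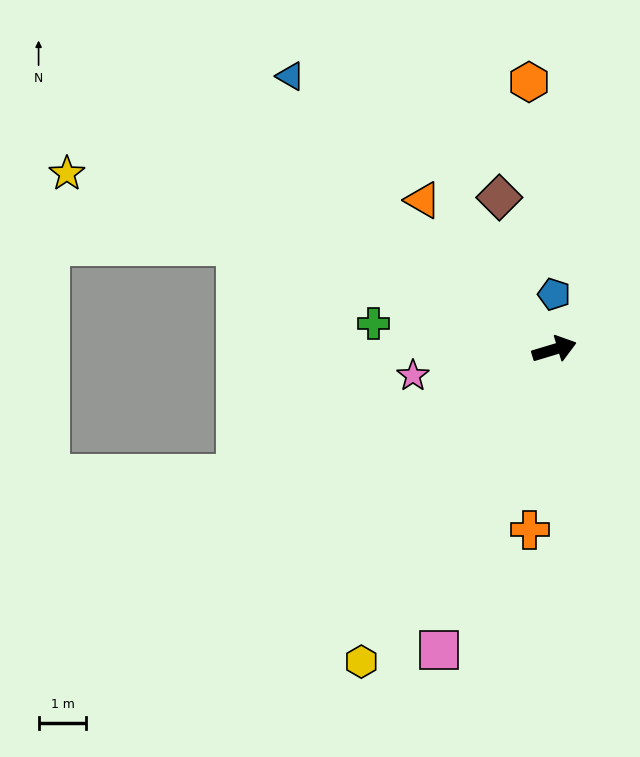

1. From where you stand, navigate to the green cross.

turn left 155°, forward 3.8 m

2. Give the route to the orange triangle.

turn left 115°, forward 4.2 m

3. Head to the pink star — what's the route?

turn left 174°, forward 3.0 m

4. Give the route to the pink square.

turn right 128°, forward 6.7 m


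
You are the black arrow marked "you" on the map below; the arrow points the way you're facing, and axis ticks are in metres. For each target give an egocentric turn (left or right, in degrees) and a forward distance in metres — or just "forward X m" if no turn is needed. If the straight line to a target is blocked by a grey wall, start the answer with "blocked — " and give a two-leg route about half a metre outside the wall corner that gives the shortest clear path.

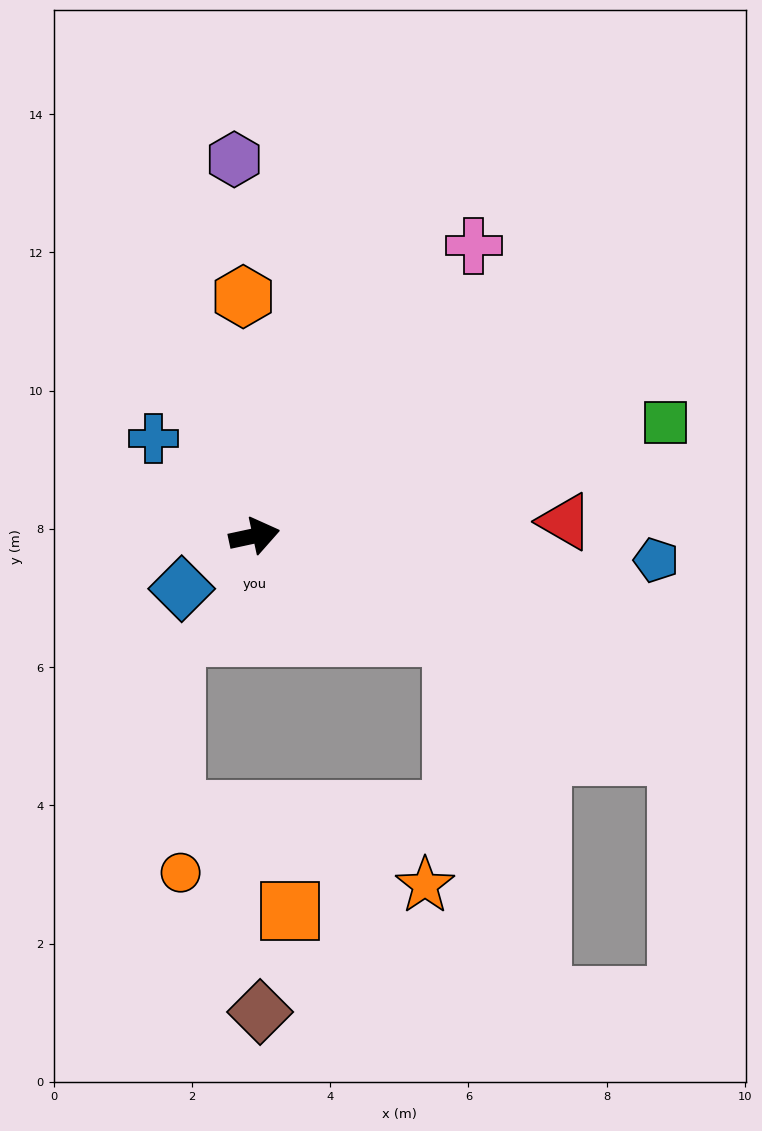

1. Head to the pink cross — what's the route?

turn left 41°, forward 5.3 m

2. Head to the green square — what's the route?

turn left 3°, forward 6.2 m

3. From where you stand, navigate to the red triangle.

turn right 10°, forward 4.5 m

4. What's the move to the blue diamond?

turn right 156°, forward 1.3 m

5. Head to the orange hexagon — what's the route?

turn left 81°, forward 3.5 m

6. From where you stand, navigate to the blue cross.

turn left 124°, forward 2.0 m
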